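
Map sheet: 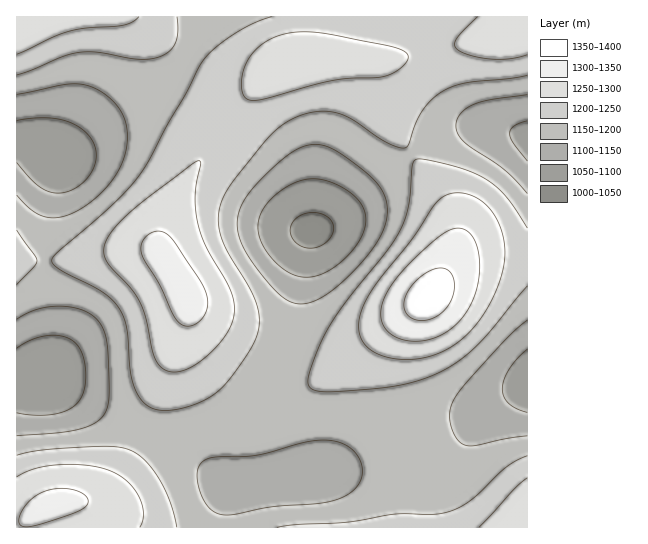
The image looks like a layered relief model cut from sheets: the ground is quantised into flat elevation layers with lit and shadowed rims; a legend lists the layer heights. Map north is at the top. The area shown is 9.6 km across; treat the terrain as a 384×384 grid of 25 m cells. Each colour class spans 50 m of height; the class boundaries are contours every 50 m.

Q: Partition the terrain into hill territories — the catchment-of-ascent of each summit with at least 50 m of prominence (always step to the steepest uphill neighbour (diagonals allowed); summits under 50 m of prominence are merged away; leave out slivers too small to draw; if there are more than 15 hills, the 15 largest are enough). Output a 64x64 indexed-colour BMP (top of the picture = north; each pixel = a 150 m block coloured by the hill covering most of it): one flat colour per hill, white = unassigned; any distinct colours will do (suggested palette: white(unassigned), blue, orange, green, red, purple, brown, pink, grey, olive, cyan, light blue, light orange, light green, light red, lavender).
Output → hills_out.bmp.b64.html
<image width="64" height="64" href="data:image/bmp;base64,Qk12CAAAAAAAAHYAAAAoAAAAQAAAAEAAAAABAAQAAAAAAAAIAAATCwAAEwsAABAAAAAAAAAA////ALR3HwAOf/8ALKAsACgn1gC9Z5QAS1aMAMJ34wB/f38AIr28AM++FwDox64AeLv/AIrfmACWmP8A1bDFAERERERERERERERERERVVVVVVVVVVVVVVVVVVVVVVVVVRERERERERERERERERFVVVVVVVVVVVVVVVVVVVVVVVVVEREREREREREREREREVVVVVVVVVVVVVVVVVVVVVVVVVURERERERERERERERERVVVVVVVVVVVVVVVVVVVVVVVVVREREREREREREREREREVVVVVVVVVVVVVVVVVVVVVVVVVEREREREREREREREREIhEVVVVVVVVVVVVVVVVVVVVVVUREREREREREREREREIiEREREVVVVVVVVVVVVVVVVVVVREREREREREREREREIiERERERERERERVVVVVVVVVVVVVEREREREREREREREIiIRERERERERERERERERVVVVVVVURERERERERERERCIiIhERERERERERERERERERVVVVVVREREREREREREQiIiIiERERERERERERERERERFVVVVVVEREREREREREIiIiIiIRERERERERERERERERERVVVVVURERERERERCIiIiIiIiEREREREREREREREREREVVVVVREREREREQiIiIiIiIiIRERERERERERERERERERFVVVVEREREREIiIiIiIiIiIhERERERERERERERERERERVVVURERERCIiIiIiIiIiIiIREREREREREREREREREREVVVRERERCIiIiIiIiIiIiIhEREREREREREREREREREREVVEREQiIiIiIiIiIiIiIiIREREREREREREREREREREREREUIiIiIiIiIiIiIiIiIhEREREREREREREREREREREREREiIiIiIiIiIiIiIiIiIRERERERERERERERERERERERESIiIiIiIiIiIiIiIiIiERERERERERERERERERERERERIiIiIiIiIiIiIiIiIiIREREREREREREREREREREREREiIiIiIiIiIiIiIiIiIiERERERERERERERERERERERESIiIiIiIiIiIiIiIiIiIRERERERERERERERERERERERIiIiIiIiIiIiIiIiIiIiEREREREREREREREREREREREiIiIiIiIiIiIiIiIiIiIRERERERERERERERERERERESIiIiIiIiIiIiIiIiIiIhERERERERERERERERERERERIiIiIiIiIiIiIiIiIiIiIREREREREREREREREREREREiIiIiIiIiIiIiIiIiIiIhERERERERERERERERERERESIiIiIiIiIiIiIiIiIiIiERERERERERERERERERERERIiIiIiIiIiIiIiIiIiIiIREREREREREREREREREREREiIiIiIiIiIiIiIiIiIiIiERERERERERERERERERERESIiIiIiIiIiIiIiIiIiIiIRERERERERERERERERERERIiIiIiIiIiIiIiIiIiIiIhEREREREREREREREREREREiIiIiIiIiIiIiIiIiIiIiERERERERERERERERERERESIiIiIiIiIiIiIiIiIiIiIRERERERERERERERERERERIiIiIiIiIiIiIiIiIiIiIiEREREREREREREREREREREiIiIiIiIiIiIiIiIiIiIiIxERERERERERERERERERESIiIiIiIiIiIiIiIiIiIiIzMRERERERERERERERERERIiIiIiIiIiIiIiIiIiIiIjMzMREREREREREREREREREiIiIiIiIiIiIiIiIiIiIiMzMzERERERERERERERERESIiIiIiIiIiIiIiIiIiIiMzMzMxEREREREREREREREREiIiIiIiIiIiIiIiIiIiIzMzMzMRERERERERERERERESIiIiIiIiIiIiIiIiIiIjMzMzMzERERERERERERERERIiIiIiIiIiIiIiIiIiIjMzMzMzMxEREREREREREREREiIiIiIiIiIiIiIiIiIjMzMzMzMzMxEREREREREREREWIiIiIiIiIiIiIiIiIiMzMzMzMzMzMRERERERERERFmZiIiIiIiIiIiIiIiIiMzMzMzMzMzMzEREREREREWZmZmYiIiIiIiIiIiIiIjMzMzMzMzMzMzMzERERERERZmZmZmIiIiIiIiIiIiIjMzMzMzMzMzMzMzMzMRERETNmZmZmZmIiIiIiIiIiIjMzMzMzMzMzMzMzMzMzMzMzM2ZmZmZmZiIiIiIiIiIzMzMzMzMzMzMzMzMzMzMzMzMzZmZmZmZmYiIiIiIiIzMzMzMzMzMzMzMzMzMzMzMzMzNmZmZmZmZmYiIiIiMzMzMzMzMzMzMzMzMzMzMzMzMzM2ZmZmZmZmZmYiIiMzMzMzMzMzMzMzMzMzMzMzMzMzMzZmZmZmZmZmZmMzMzMzMzMzMzMzMzMzMzMzMzMzMzMzNmZmZmZmZmZmZjMzMzMzMzMzMzMzMzMzMzMzMzMzMzM2ZmZmZmZmZmZmYzMzMzMzMzMzMzMzMzMzMzMzMzMzMzZmZmZmZmZmZmZmMzMzMzMzMzMzMzMzMzMzMzMzMzMzNmZmZmZmZmZmZmZjMzMzMzMzMzMzMzMzMzMzMzMzMzM2ZmZmZmZmZmZmZmMzMzMzMzMzMzMzMzMzMzMzMzMzMzZmZmZmZmZmZmZmZjMzMzMzMzMzMzMzMzMzMzMzMzMzNmZmZmZmZmZmZmZmMzMzMzMzMzMzMzMzMzMzMzMzMzM2ZmZmZmZmZmZmZmZjMzMzMzMzMzMzMzMzMzMzMzMzMz"/>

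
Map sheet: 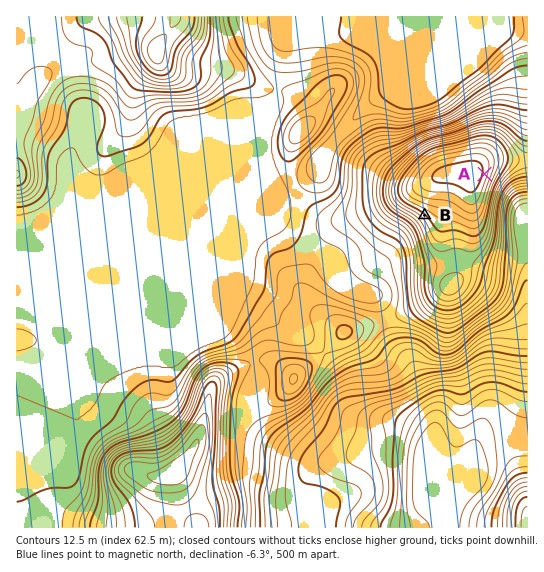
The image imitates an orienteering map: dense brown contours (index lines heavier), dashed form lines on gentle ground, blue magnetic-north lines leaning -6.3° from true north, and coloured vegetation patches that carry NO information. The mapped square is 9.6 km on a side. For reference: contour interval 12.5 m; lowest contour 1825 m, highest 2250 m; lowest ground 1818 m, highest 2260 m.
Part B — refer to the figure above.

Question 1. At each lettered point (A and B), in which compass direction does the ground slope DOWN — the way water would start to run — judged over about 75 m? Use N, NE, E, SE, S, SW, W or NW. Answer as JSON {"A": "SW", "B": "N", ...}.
{"A": "E", "B": "SW"}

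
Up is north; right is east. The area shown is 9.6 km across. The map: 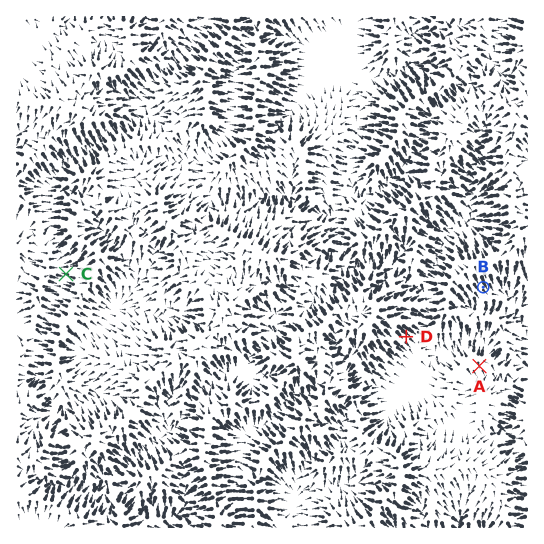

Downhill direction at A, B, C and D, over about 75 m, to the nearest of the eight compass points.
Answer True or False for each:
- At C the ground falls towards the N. False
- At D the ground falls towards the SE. True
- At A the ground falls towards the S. True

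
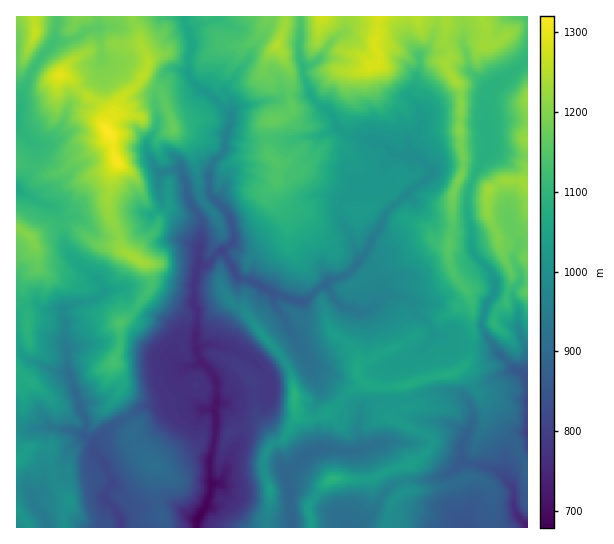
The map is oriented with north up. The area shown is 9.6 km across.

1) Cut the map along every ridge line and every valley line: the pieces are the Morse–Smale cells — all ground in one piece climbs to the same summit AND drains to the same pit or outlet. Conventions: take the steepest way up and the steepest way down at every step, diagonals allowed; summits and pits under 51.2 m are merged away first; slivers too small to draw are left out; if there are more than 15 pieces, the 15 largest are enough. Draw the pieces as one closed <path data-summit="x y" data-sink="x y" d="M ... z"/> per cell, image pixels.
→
<path data-summit="109 133" data-sink="198 518" d="M183 16l-126 1-2 22 3 2 13-1 18-11 10 0 2 17-1 28-5 6-18 13-10 17-7 19-11 14-10 4-4-2-19-18 0 35 19 6 8 5 15 0 19-14 12-6 21-18 7 28-5 10-4 34 15 43-12-5-12 0-26-20-10 1 1 16 8 16 28 24 4 11-11 7-23 5-5 3-2 4-1-3-16 2-9-7-14 3-7 8 0 55 31 25 27 25 32-12 11-13 2 7 16 25-3 6 3 12 22 25 0 28 8 30 100 0 6-25 0-12-7-18 0-15 4-9 7-7-2-7-10-20 0-5 6-16 0-13-4-7 2-3 31-19 3-4 15 31 6 6 13 6 10 6 5-6 12-8 15 4 21 0 36-11 17-1 16-12 4-9 0-7-4-2-16 0-9-8-7-1-6-11-14-12-3-8-9-8-17-2-9 8 2-21-6-15-8-6-6-1-12 15-17 5-28 23-27-8-18-12-18-4-3-4-3-8-10-16 10-9 2-4-4-20-22-27 0-20 3-8 13-14 0-11 6-15 0-9-21-19-8-4-14-17 4-29z"/><path data-summit="375 47" data-sink="198 518" d="M527 16l-226 0-2 34 5 17 0 10 7 18 22 22 4 10-16 9-14 0-13 4-51 0-10-5-6 0-2 14-13 14-3 8 0 20 22 27 4 20-2 4-10 9 10 16 3 8 3 4 18 4 18 12 27 8 28-23 17-5 12-15 6 1 8 6 6 15-1 19 8-6 17 2 9 8 3 8 14 12 6 11 7 1 9 8 19 2 3-9-1-37-4-10-15-17-5-21 5 3 5-1 5 2 6 0 4-4-6-51 5-23 16-29-4-47 7-16 37-28z"/><path data-summit="109 133" data-sink="527 527" d="M463 368l-12 7-10 0-18 4-22 8 2 15 2 5-8 4-5 4 2 6 35 15 9-12 13 0 14 9 0 6-4 10 2 13-8 7-24 11-22 0-5 2 3 8-15 12-3 7 0 19 139-1 0-62-8-10-4-13-31-32-5-15z"/><path data-summit="109 133" data-sink="121 527" d="M17 371l-1 88 17-12 18 0 0 16 4 20 14 18-5 13 1 13 98 1 1-9-3-2-4-19 0-28-22-25-3-6 3-12-16-25-2-7-11 13-32 12-27-25z"/><path data-summit="277 46" data-sink="198 518" d="M299 16l-80 0-2 4-14 3-14 8 3 14-4 29 14 17 8 4 21 19-4 21 6 0 10 5 51 0 13-4 14 0 16-9-4-10-20-18-5-10-9-39z"/><path data-summit="527 185" data-sink="198 518" d="M527 60l-17 15-15 8-10 15-1 15 4 37-16 29-5 23 1 16 4 13 0 19 2 2 23-9 2-2-1-5 1 1 24-8 5-7z"/><path data-summit="109 133" data-sink="17 190" d="M110 135l-21 18-12 6-19 14-15 0-8-5-18-5-1 27 38 18 7 10 1 7 13 2 24 18 12 0 10 4-2-15-7-12-4-15 4-34 5-10z"/><path data-summit="59 75" data-sink="198 518" d="M98 28l-9 1-18 11-16 0-23 30-16 41 0 15 17 18 6 3 10-4 6-6 10-19 4-13 8-12 22-16 2-31z"/><path data-summit="30 237" data-sink="198 518" d="M62 225l-13 3-16 9-12-8-5 0 1 86 6-8 7-3 7 0 9 7 16-2 1 3 2-4 5-3 23-5 11-7-4-11-28-24-8-16z"/><path data-summit="331 479" data-sink="291 527" d="M429 436l-8 7-38-2-26 10-35-3-12 4-13 13-12 8 4 14 3 40 20 0-4-20 18-24 7-4 41 0 16-10 20-4 18-14 4-8z"/><path data-summit="109 133" data-sink="198 518" d="M394 153l-6 6-4 16-5 8-5 5-7 1-13-1-14 19 1 14 10 14 10 24 4-5 7-16 8-9 3-10 6-10 43-35-1-5-10-9-10-4-10 0z"/><path data-summit="294 395" data-sink="198 518" d="M301 348l-3 4-33 21 4 8 0 13-6 16 0 5 12 28 7-2 3-3 12-23 6 4 19-3 8-4 14-14-9-7-13-6-6-6z"/><path data-summit="109 133" data-sink="198 518" d="M50 447l-17 0-17 14 1 67 48-1-1-13 5-13-14-18z"/><path data-summit="331 479" data-sink="350 527" d="M402 467l-12 2-16 10-44 1-9 7-13 20 3 8 0 11 2 2 45 0 18-21 8-14 6-6 14-6z"/><path data-summit="109 133" data-sink="527 433" d="M506 360l-9 5-12 3-11 0-5-3-8 2 7 7 4 11 8 10 5 15 31 32 4 13 7 9 1-86-6-6-8-3z"/>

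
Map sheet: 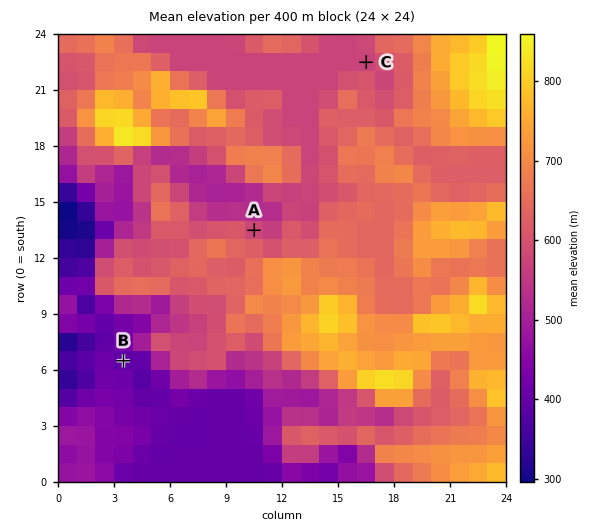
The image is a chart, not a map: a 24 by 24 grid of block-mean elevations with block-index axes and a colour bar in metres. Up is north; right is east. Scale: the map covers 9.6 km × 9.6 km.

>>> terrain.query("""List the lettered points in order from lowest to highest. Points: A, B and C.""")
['B', 'C', 'A']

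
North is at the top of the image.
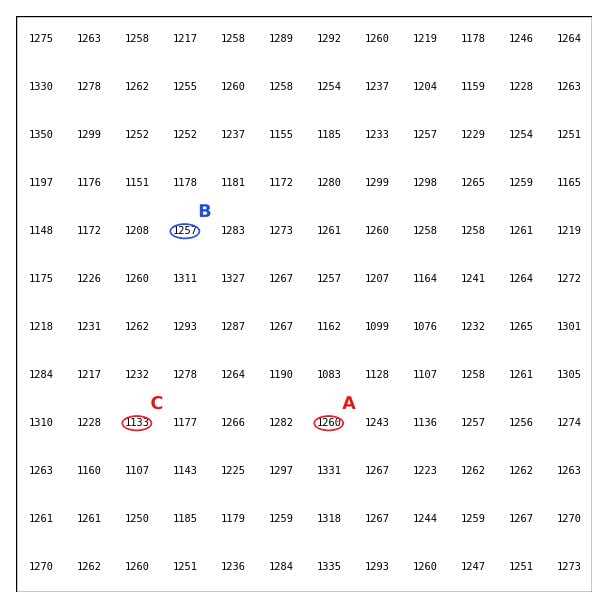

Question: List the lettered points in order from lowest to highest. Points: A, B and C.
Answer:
C B A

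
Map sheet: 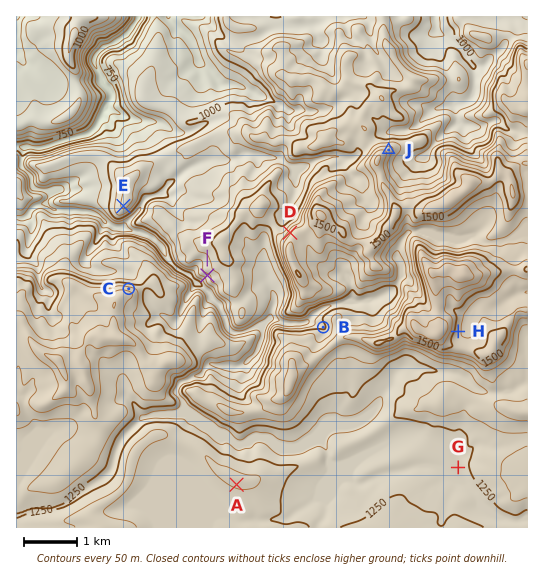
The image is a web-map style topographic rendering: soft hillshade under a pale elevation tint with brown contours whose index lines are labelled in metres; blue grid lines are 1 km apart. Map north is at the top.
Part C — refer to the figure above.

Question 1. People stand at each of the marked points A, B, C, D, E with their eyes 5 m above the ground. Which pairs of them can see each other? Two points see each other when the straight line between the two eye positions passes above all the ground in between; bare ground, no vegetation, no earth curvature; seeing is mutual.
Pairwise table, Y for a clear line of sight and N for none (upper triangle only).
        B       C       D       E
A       N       N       N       N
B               Y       N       N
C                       Y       Y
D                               Y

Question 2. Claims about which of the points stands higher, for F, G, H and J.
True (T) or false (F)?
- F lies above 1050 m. T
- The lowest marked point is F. T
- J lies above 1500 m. F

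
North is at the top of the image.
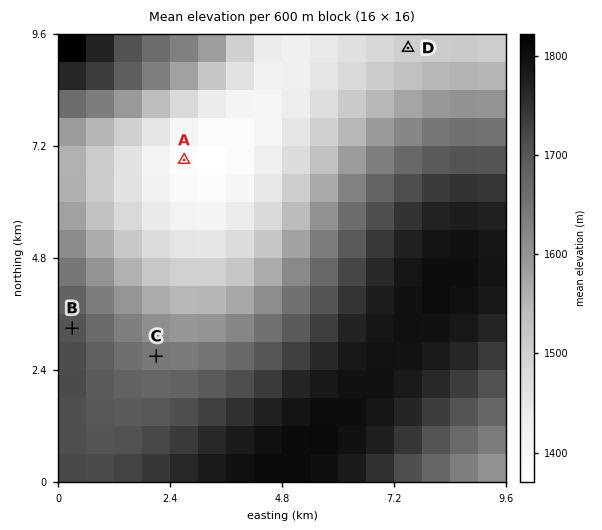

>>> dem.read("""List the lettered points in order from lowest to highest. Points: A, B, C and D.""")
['A', 'D', 'C', 'B']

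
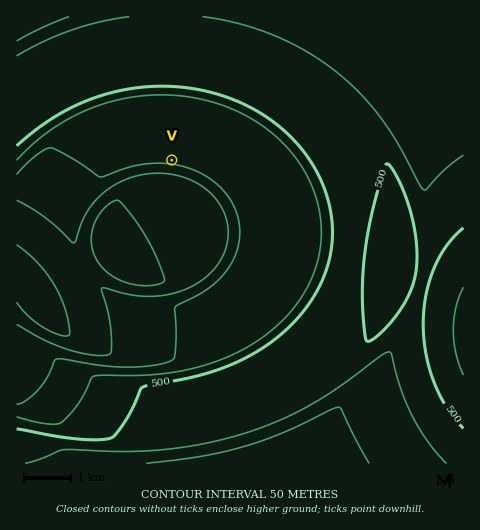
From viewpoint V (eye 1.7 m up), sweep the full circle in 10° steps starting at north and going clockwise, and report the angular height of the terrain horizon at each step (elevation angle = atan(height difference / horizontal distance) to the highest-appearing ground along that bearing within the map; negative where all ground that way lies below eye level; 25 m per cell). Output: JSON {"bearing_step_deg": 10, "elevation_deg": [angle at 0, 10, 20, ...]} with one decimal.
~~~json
{"bearing_step_deg": 10, "elevation_deg": [-0.1, -0.1, -0.0, -0.0, 0.0, 0.0, 0.1, 0.1, 0.1, 0.1, 0.1, 0.4, 1.9, 4.1, 6.4, 8.2, 9.6, 10.6, 11.2, 11.3, 11.0, 10.3, 9.2, 7.7, 5.6, 3.2, 1.1, 0.3, 0.1, -0.1, -0.1, -0.2, -0.2, -0.2, -0.2, -0.1]}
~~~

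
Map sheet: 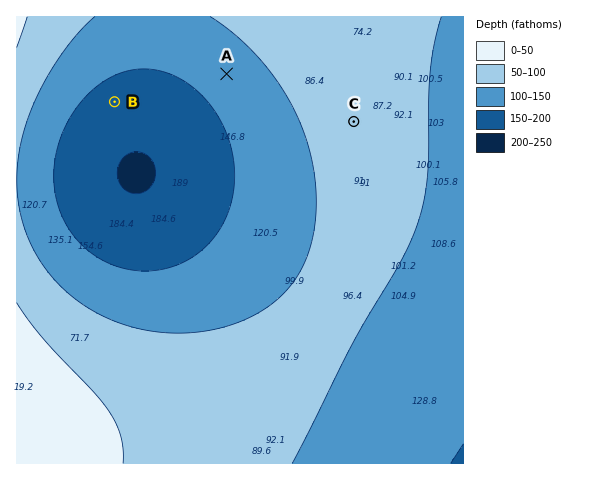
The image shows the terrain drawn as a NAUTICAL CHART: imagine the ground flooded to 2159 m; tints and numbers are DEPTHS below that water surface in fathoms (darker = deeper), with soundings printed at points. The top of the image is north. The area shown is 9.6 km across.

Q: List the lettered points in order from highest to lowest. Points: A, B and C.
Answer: C A B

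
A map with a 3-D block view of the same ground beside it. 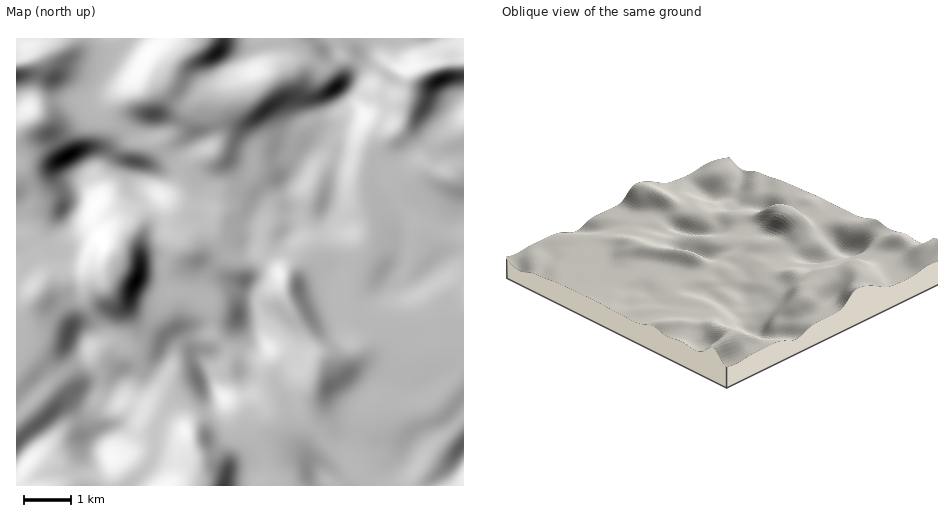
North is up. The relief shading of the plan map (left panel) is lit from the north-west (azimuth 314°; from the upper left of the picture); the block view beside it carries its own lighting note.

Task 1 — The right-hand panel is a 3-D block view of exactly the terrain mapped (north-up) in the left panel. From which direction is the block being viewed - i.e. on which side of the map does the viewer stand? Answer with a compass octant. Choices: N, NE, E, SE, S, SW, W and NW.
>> NE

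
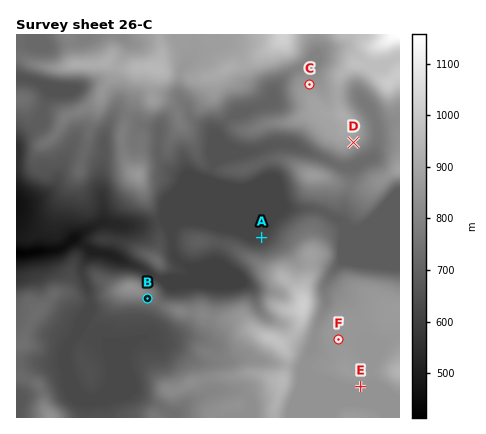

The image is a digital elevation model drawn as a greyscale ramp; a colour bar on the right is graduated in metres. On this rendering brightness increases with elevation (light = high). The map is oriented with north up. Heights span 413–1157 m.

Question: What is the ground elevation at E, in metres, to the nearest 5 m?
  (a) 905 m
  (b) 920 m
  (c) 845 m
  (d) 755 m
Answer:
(c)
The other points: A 620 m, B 775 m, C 855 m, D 855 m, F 860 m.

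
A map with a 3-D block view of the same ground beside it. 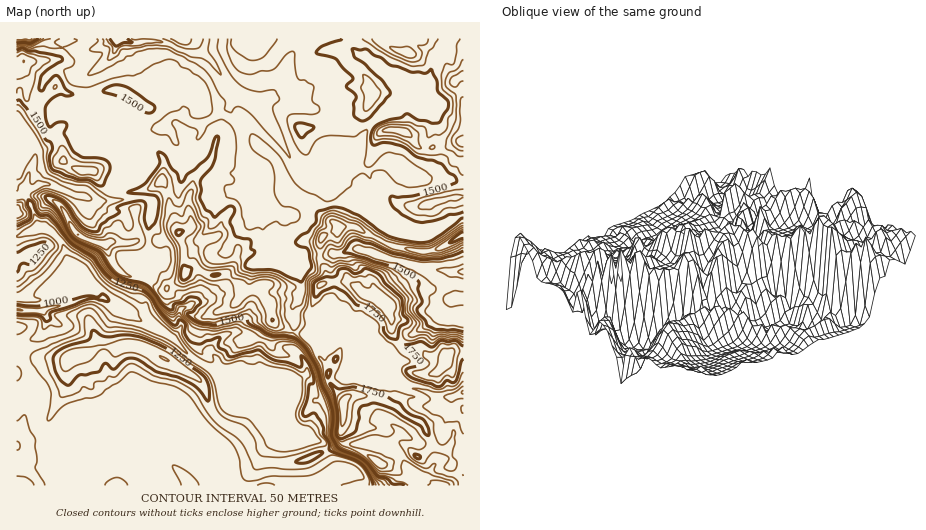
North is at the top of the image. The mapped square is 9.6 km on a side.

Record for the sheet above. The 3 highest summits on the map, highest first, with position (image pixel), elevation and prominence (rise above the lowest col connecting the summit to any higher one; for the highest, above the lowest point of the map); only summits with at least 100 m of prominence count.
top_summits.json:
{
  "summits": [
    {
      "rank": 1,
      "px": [446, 358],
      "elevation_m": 1896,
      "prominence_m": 1001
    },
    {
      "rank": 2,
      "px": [342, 405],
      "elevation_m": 1889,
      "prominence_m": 234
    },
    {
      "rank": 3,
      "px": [386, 305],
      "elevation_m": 1884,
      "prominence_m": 142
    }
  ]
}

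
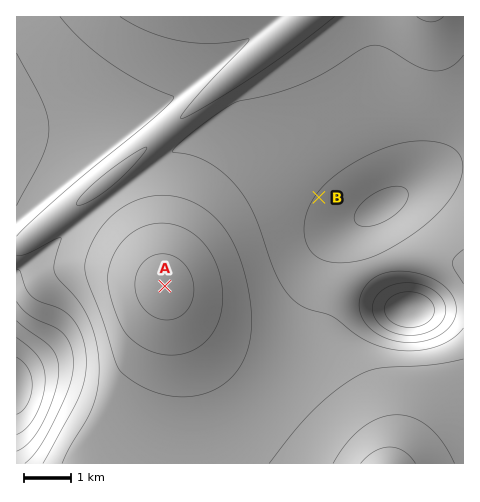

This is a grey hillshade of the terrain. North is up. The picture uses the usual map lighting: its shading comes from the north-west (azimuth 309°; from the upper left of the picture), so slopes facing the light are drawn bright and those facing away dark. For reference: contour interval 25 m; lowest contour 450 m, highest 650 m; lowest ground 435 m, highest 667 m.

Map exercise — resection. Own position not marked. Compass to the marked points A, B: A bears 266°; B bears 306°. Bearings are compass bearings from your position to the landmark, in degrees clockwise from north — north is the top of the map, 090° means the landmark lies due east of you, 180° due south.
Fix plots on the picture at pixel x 417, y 268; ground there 555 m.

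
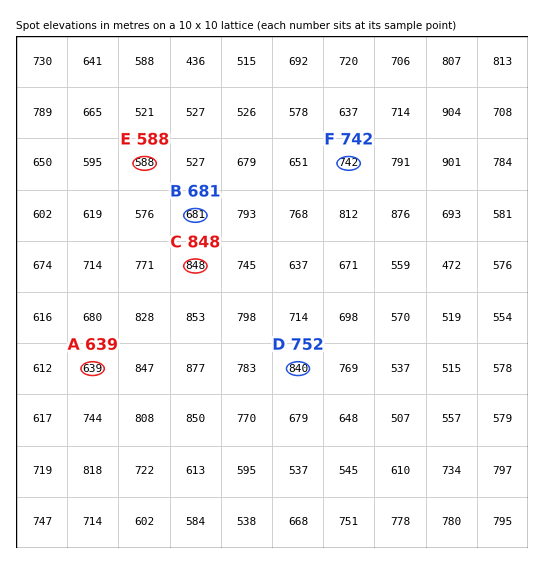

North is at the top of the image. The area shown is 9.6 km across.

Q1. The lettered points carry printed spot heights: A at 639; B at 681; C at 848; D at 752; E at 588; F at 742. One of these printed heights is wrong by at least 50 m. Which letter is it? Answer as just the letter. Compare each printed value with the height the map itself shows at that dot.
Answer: D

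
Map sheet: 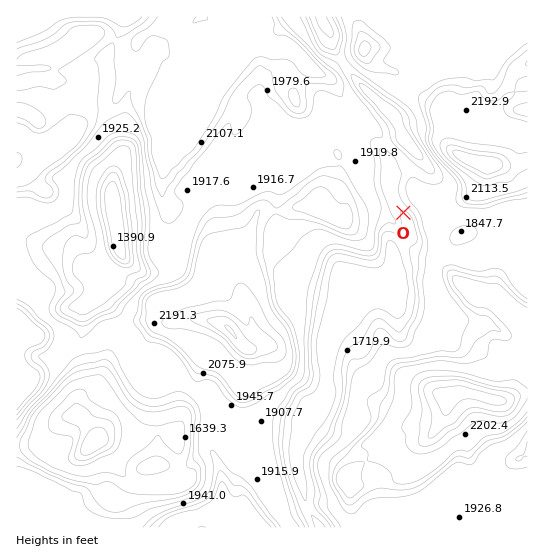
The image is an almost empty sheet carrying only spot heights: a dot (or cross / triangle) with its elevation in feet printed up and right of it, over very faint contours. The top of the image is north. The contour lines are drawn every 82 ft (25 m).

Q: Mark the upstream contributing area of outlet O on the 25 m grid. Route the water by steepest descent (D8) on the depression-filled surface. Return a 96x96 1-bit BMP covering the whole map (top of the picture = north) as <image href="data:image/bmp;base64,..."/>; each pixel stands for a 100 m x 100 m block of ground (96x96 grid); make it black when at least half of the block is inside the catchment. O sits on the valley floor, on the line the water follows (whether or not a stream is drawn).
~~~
<image width="96" height="96" href="data:image/bmp;base64,Qk2+BAAAAAAAAD4AAAAoAAAAYAAAAGAAAAABAAEAAAAAAIAEAAATCwAAEwsAAAIAAAAAAAAA////AAAAAAAAAAAAAAAAAAAAAAAAAAAAAAAAAAAAAAAAAAAAAAAAAAAAAAAAAAAAAAAAAAAAAAAAAAAAAAAAAAAAAAAAAAAAAAAAAAAAAAAAAAAAAAAAAAAAAAAAAAAAAAAAAAAAAAAAAAAAAAAAAAAAAAAAAAAAAAAAAAAAAAAAAAAAAAAAAAAAAAAAAAAAAAAAAAAAAAAAAAAAAAAAAAAAAAAAAAAAAAAAAAAAAAAAAAAAAAAAAAAAAAAAAAAAAAAAAAAAAAAAAAAAAAAAAAAAAAAAAAAAAAAAAAAAAAAAAAAAAAAAAAAAAAAAAAAAAAAAAAAAAAAAAAAAAAAAAAAAAAAAAAAAAAAAAAAAAAAAAAAAAAAAAAAAAAAAAAAAAAAAAAAAAAAAAAAAAAAAAAAAAAAAAAAAAAAAAAAAAAAAAAAAAAAAAAAAAAAAAAAAAAAAAAAAAAAAAAAAAAAAAAAAAAAAAAAAAAAAAAAAAAAAAAAAAAAAAAAAAAAAAAAAAAAAAAAAAAAAAAAAAAAAAAAAAAAAAAAAAAAAAAAAAAAAAAAAAAAAAAAAAAAAAAAAAAAAAAAAAAAAAAAAAAAAAAAAAAAAAAAAAAAAAAAAAAAAAAAAAAAAAAAAAAAAAAAAAAAAAAAAAAAAAAAAAAAAAAAAAAAAAAAAAAAAAAAAAAAAAAAAAAAAAAAAAAAAAAAAAAAAAAAAAAAAAAAAAAAAAAAAAAAAAAAAAAAAAAAAAAAAAAAAAAAAAAAAAAAAAAAAAAAAAAAAAAAAAAAAAAAAAAAAAAAAAAAAAAAAAAAAAAAAAAAAAAAAAAAAAAAAAAAAAAAAAAAAAAAAAAAAAAAAAAAAAAAAAAAAAAAAAAAAAAAAAAAAAAAAAAAAAAAAAAAAAAAAAAAAAAAAAAAAAAAAAAAAAAAAAAAAAAAAAAAAAAAAAAAAAAAAD/wAAAAAAAAAAAAAP/+AAAAAAAAAAAAAH/+HAAAAAAAAAAAAD//P8AAAAAAAAAAAD///+AAAAAAAAAAAD////AAAAAAAAAAAD////gAAAAAAAAAAD////wAAAAAAAAAAB////wAAAAAAAAAAB////wAAAAAAAAAAB////gAAAAAAAAAAD///8AAAAAAAAAAAD///4AAAAAAAAAAAD///wAAAAAAAAAAAH///wAAAAAAAAAAAP///wAAAAAAAAAAAP///wAAAAAAAAAAAP///wAAAAAAAAAAAP///gAAAAAAAAAAAP///AAAAAAAAAAAAP//+AAAAAAAAAAAH///8AAAAAAAAAAAP///wAAAAAAAAAAAP///gAAAAAAAAAAAP///AAAAAAAAAAAAH//8AAAAAAAAAAAAH//8AAAAAAAAAAAADH/4AAAAAAAAAAAAAD/AAAAAAAAAAAAAAB8AAAAAAAAAAAAAAAYAAAAAAAAAAAAAAAAAAAAAAAAAAAAAAAAAAAAAAAAAAAAAAAAAAAAAAAAAAAAAAAAAAAAAAAAAAAAAAAAAAAAAAAAAAAAAAAAAAAAAAAAAAAAAAAAAAAAA="/>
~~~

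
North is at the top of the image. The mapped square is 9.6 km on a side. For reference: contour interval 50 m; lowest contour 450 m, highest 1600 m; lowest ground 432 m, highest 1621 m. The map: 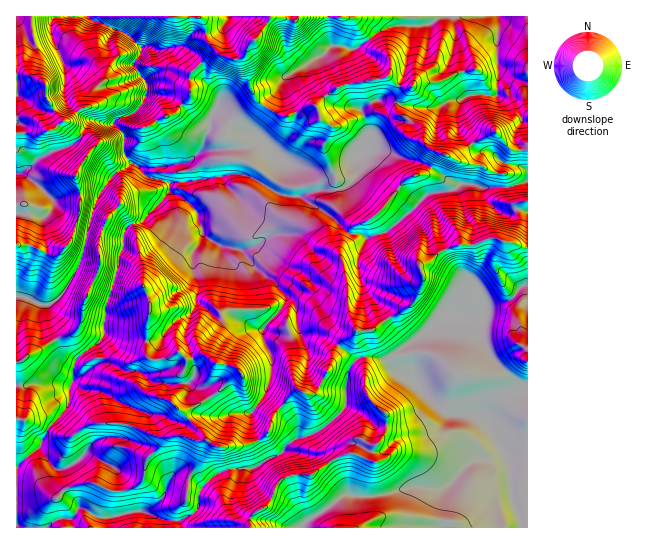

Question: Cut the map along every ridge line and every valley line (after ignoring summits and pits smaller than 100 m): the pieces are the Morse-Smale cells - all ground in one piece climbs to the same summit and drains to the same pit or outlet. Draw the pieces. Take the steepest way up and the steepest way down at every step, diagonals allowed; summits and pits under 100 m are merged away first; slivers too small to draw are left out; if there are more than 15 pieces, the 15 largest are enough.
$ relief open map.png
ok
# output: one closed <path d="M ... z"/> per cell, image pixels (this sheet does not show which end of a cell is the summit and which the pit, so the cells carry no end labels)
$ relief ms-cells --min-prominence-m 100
<path d="M465 316l-15 0-7 3-46 33-5 5 0 5 6 10-11-12-10-3-19 2-7 7-3 7-3 13 0 20-16 18-20 12-14 3-16 16-25 13-27 1-12 6-14 14-4 21-18 11-14-1-23-9-31 6-12 0-13-8-7-1 0-3-17-13-6-7 0-16-5-4-12-17-23 19 0 60 511 1 1-139-7 0-28-30-18-34z"/><path d="M170 192l-28 29-11 3-6 6-9 47-11 29-1 29-7 9-21 15-3 8 0 14-4 8-1 17-20 23-8 17 0 4 16 19-1 12 5 9 13 9 6 9 7 1 13 8 12 0 40-9 12-10 5-16 9-9 16 6 10 8 12-12 12-6 27-1 5-3 7-5 13-5 12-14 6-3-1-11-11-14-19-18-15 18-26 2-12-10-10-16-14-6 6-8 0-9-10-28 0-9 11-24 3-24-6-12-1-12 11-20 0-7-8-21-13-12z"/><path d="M243 175l-16 0-6 2-48 6-4 2 0 6 13 6 13 12 8 25 3 3 16 10 20 4 14 18 15 10 24 24 2 23 5 9 21 1 34 24 4-3 16 0 10 3 6 7 0-12 44-32 13-7 29 0 10-11 21-5 11-13 7-2 0-72-7-4-7 0-8 4-7-1-11-10-5-13-6-4-16-1-10 7-21 2-41 38-24 6-3-2-15-3-14-15-28-18-6-3-18-1-22-14z"/><path d="M89 16l-73 1 1 156 14-6 7-8 12-7 24-8 7-7 9-16 5-1 18 4 8-7 13-4 11-15 2-15-14-18 8-14 0-4-18-15-29-11z"/><path d="M131 163l-16 10-16 22-7 18-12 50-17 31-14 11-11-1-12-7-10 0 1 88 45-1 8 3 3-6 0-14 3-8 27-21 2-32 11-29 9-47 6-6 11-3 27-30 0-8-20-6-10-10z"/><path d="M95 120l-7 3-7 14-7 7-24 8-12 7-7 8-15 7 0 121 10 2 16 8 9-1 12-10 5-8 12-23 12-50 7-18 12-18 20-14-7-10-1-20-9-9-8 0z"/><path d="M385 100l-12 1-12 8 8 25-12 23 0 13-2 8-14 11-19 0-22 8 27 16 20 19 15 3 3 2 18-4 14-9 30-29 24-4 10-7 30 4 20-1 17-6 0-10-3-3-19-4-5-3-7-8-7-2-6 1-10-8-17 15-25-11-14-11-3-14-15-10 0-10z"/><path d="M203 235l-11 22 1 12 6 12 0 8-3 6 0 10-11 24 0 9 10 28 0 9-6 8 14 6 10 16 12 10 26-2 14-19 7-23 0-13-8-16-1-12 18-21 4-8 0-6-14-16-19-14-10-14-20-4z"/><path d="M206 33l-13 0-14 14-14 2-24-2 0 4-8 14 14 18-2 15-11 15-13 4-8 6 11 12 0 18 9 11 13 5 41-6 14-13 8-20 0-9 5-9 7 3 13 13 23 7-4-4 0-4 14-20-11-8-7-13-1-12-5-13 1-4-13 2-10-4-14-14z"/><path d="M455 16l-14 0-10 8-5 1-36 2-12 5-24 17-9-2-14 0-9 9-36 20-19 31 15 9 7 0 25-11 1 2 12-12 15-10 41-6 4-3 10 9 15 2-15 15 6 3 32 3 16-8 10 0 7-6-7-25-1-15-5-11z"/><path d="M387 76l-4 3-41 6-15 10-12 12-1-2-25 11-7 0-16-8-10 14-3 9 29 29 25 9 14 11 22-7 12-12 14-27-8-25 16-9 20 3 15-16-15-2z"/><path d="M287 296l-2 1-4 12-18 21 1 12 8 16-1 21-6 15 20 19 12 17 1 9 24-10 22-20 3-31 2-9 7-10-33-23-21-1-5-9-2-23z"/><path d="M439 16l-141 0-3 5-16-5-8 0-14 22-9 9-5 12 6 20 0 7 7 13 11 8 19-31 36-20 9-9 14 0 9 2 32-21 9-3 31 0 5-1z"/><path d="M215 112l-6 9 0 9-6 17-12 13-24 7-21 2-4-1 2 6 26 10 51-7 6-2 16 0 43 21 16 0 20-7 19 0 5-2 10-12 1-19-10 15-10 5-16 4-14-11-25-9-19-20-14-8-15-4z"/><path d="M527 16l-70 0-2 2 0 25 5 11 8 41 27 1 2-2 2-19 9 10 1 9 7 8 7 19 5 0z"/>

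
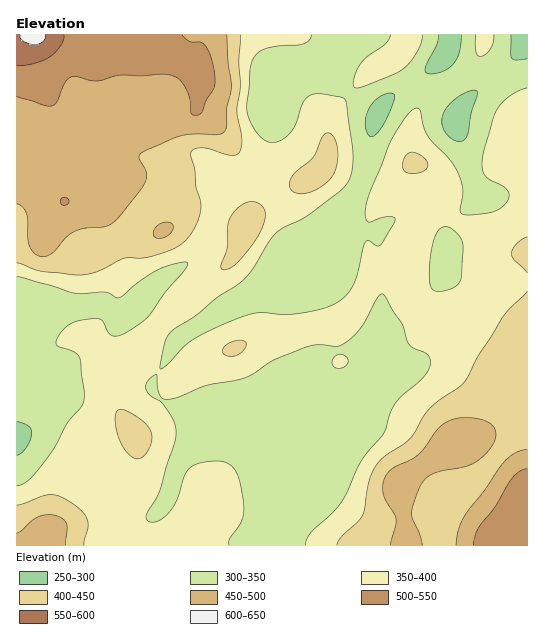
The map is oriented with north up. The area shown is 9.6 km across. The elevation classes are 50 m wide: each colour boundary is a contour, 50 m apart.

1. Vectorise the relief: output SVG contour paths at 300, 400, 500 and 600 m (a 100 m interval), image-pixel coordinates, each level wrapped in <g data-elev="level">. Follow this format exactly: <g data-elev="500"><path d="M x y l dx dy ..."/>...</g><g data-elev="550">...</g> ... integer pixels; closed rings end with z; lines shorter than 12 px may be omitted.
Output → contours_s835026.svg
<g data-elev="300"><path d="M17 421l12 5 2 3 1 4-2 7-4 8-5 5-4 2"/><path d="M458 142l-8-5-6-6-2-8 1-8 4-8 8-8 11-7 9-2 2 2 0 3-6 18-3 22-5 6z"/><path d="M370 136l-3-3-2-8 1-8 3-8 4-6 6-6 8-4 6 0 2 3-1 4-8 20-9 14-4 3z"/><path d="M527 59l-12 1-4-2 0-23"/><path d="M462 35l-3 17-6 13-12 7-14 1-2-2 1-4 11-23 2-9"/></g><g data-elev="400"><path d="M84 545l4-18-1-7-6-9-12-10-11-5-8-1-33 10"/><path d="M136 459l7-3 6-7 3-9-1-8-4-7-9-8-12-6-7-2-3 3-1 7 4 18 8 15z"/><path d="M227 356l7 0 6-3 5-5 1-5-3-2-5-1-11 4-5 7 1 3z"/><path d="M527 291l-24 25-25 40-14 27-31 23-8 9-15 24-24 16-9 9-8 16-7 36-21 21-4 8"/><path d="M222 269l7 0 8-6 14-17 8-12 5-11 1-8-1-7-6-5-7-2-6 2-8 6-7 8-2 10-1 21-6 17z"/><path d="M17 263l25 8 32 4 11 0 15-4 25-13 20 0 20-6 12-5 9-7 10-15 5-17-1-8-4-13-1-16-4-15 0-4 4-3 8-1 30 7 5-1 3-5 1-13-5-25 3-24-1-26 1-26"/><path d="M527 237l-11 7-5 9 3 7 13 13"/><path d="M297 193l9 0 11-4 11-8 6-8 3-10 1-12-3-11-5-7-4 0-3 2-10 22-16 14-6 6-1 6 0 5 3 3z"/><path d="M409 173l13-1 6-5 0-4-3-4-10-6-7 0-5 7 0 9z"/></g><g data-elev="500"><path d="M527 469l-9 3-8 9-15 26-17 21-3 8-2 9"/><path d="M63 205l6-2 0-3-3-3-3 0-2 3 0 3z"/><path d="M17 96l28 10 6 0 6-4 8-19 6-6 6 0 20 4 22-6 23 1 24-2 9 3 7 5 7 15 2 16 3 2 4 0 4-3 4-12 8-13 1-8-2-12-3-13-5-9-4-3-11 0-8-7"/></g><g data-elev="600"><path d="M21 35l-1 2 4 4 10 4 9-4 2-6"/></g>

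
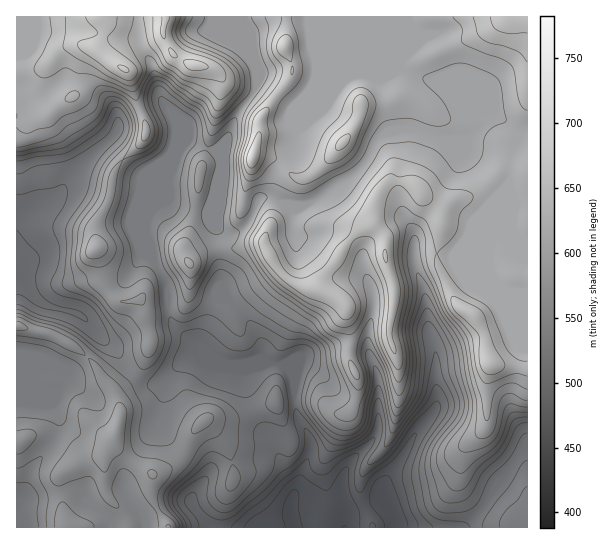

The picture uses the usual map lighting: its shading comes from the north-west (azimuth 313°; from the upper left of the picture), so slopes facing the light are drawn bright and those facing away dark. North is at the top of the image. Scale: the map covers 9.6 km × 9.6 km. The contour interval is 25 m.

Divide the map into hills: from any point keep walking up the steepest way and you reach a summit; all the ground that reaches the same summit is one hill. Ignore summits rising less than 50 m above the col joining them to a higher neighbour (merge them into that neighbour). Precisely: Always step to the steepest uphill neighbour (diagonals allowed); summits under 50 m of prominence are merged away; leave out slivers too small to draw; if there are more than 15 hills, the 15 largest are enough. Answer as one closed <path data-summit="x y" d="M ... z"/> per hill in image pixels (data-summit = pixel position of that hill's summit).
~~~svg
<path data-summit="385 255" d="M495 112l-10 0-10 5-2 16-6 7-26 0-32-11-22 3-12 11-11 22-11 11-18 9-18 15-15 7-7 0-21-8-11-2-6 4-8 20-10 10-5 2-8 0-10-7 0 24 4 16 1 23 4 8 18 17 14 20 4 9 0 16 4 4 18 1 12 12 4-17 8-6 19-4 16-6 21 2 6 8 10 29 0 43-4 13-26 25-4 7-4 21 5 25 7-5 29-11 11 17 2 11 68 0 20-19 14-26 12-13 12-19 7-5 0-315-17-6-12-8z"/><path data-summit="194 65" d="M242 16l-103 1 0 24 4 10 9 14 11 39-9 0-12 4-24 13-5-15-19-19-13-6-14-1-6 3-16 14-15 7-14 10 0 168 7 2 18 19 41 13 35 35 11 18 13 11 8 4 14-4 23-21 12-4 7 0 21 10 27 1-10 5 5 27 9 24 18 21 5 16-5-3-8 0-9 4-24 1-23 10-20 30 2 6 17 21 184 0-1-11-11-17-29 11-7 5-5-25 2-13 4-11 29-32 3-10-2-15-30-10-12-9-13-16-12-8-11-3-3 6 0 5-2 1-2-5-9-7-18-1-4-4 0-16-4-9-14-20-16-15-8 0-2 2-16 44-18-10-11-12-4-14-1-23-15-29-5-16 0-22 10-14 13-4 8 6 28 6 9-14 2-20 4-10 0-8-5-11 12-12 9-24 18-23 2-8 0-9-5-13 0-18z"/><path data-summit="114 434" d="M21 283l-5 0 0 99 26-13 20 2 2 4-9 18-22 10-17 0 1 125 192 0 0-2-16-19-2-6 20-30 23-10 24-1 9-4 8 0 5 3-5-16-18-21-9-24-5-27 10-6-27 0-21-10-7 0-12 4-23 21-14 4-8-4-13-11-11-18-35-35-41-13z"/><path data-summit="253 157" d="M403 16l-160 1 9 26 0 18 5 13 0 9-2 8-18 23-9 24-12 12 5 11-5 29 0 35 5 6 5 2 8 0 15-12 8-20 12-7 7-23 20-21 4-21 31-30 8-13 15-13 39 0-12 8 10 51 18-3 32 11 26 0 4-3 2-6-1-13-37-38-12-1-23-10 4-15z"/><path data-summit="123 69" d="M138 16l-121 0-1 97 29-16 16-14 6-3 14 1 13 6 19 19 5 15 24-13 12-4 9 0-11-39-9-14-4-10z"/><path data-summit="527 17" d="M527 16l-122 0-1 38-4 15 23 10 12 1 37 38 2 11 1-11 2-2 8-4 10 0 4 5 12 8 11 6 5 0z"/><path data-summit="343 142" d="M393 72l-39 1-7 4-8 9-8 13-31 30-4 21-20 21-4 18-7 8 25 8 12 2 15-7 18-15 18-9 11-11 11-22 10-10 6-2-10-50z"/><path data-summit="190 263" d="M215 195l-9 18-28-6-8-6-11 3-8 7-6 14 0 10 7 22 15 29 1 23 4 14 11 12 18 10 16-44 10-3-7-15 0-17-4-16z"/>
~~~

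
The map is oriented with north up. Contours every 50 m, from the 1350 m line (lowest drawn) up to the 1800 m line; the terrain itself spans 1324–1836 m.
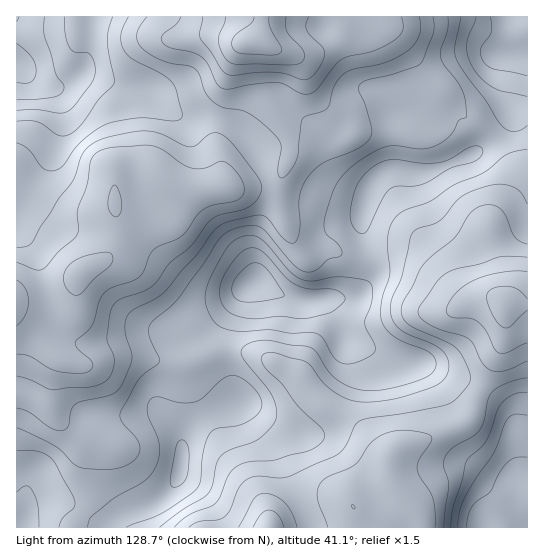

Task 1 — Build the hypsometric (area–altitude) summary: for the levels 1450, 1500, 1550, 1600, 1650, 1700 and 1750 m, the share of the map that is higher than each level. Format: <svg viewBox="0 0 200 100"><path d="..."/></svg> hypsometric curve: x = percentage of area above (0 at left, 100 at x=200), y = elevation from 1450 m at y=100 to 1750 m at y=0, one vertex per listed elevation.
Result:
<svg viewBox="0 0 200 100"><path d="M190 100l-31-17-28-16-32-17-33-17-32-16-23-17"/></svg>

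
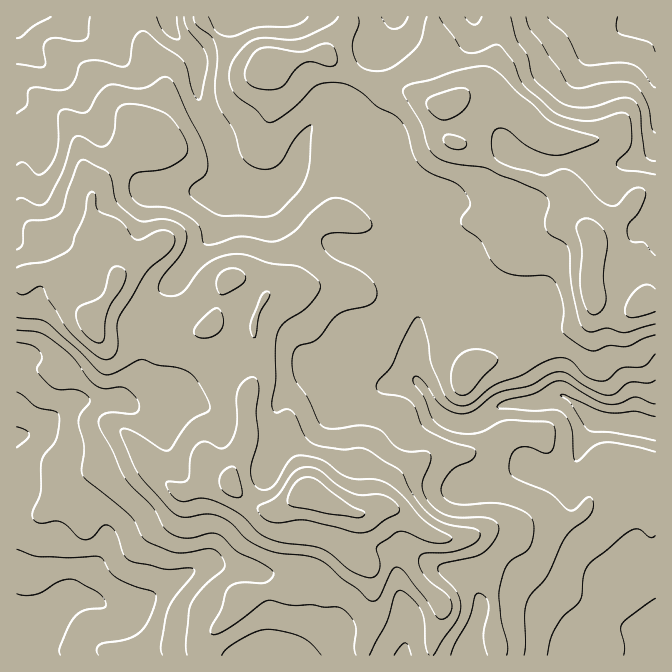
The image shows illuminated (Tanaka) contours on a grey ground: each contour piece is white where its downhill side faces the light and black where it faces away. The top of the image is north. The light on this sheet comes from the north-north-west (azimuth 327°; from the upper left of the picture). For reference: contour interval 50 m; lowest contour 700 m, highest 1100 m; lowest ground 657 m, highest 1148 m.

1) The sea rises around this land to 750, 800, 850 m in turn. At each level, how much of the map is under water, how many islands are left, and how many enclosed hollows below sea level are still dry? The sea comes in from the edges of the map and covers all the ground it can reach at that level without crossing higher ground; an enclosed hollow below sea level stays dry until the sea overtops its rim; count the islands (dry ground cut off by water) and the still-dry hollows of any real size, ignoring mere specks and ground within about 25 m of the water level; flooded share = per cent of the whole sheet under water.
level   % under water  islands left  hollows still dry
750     8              0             0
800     18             0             0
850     32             0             0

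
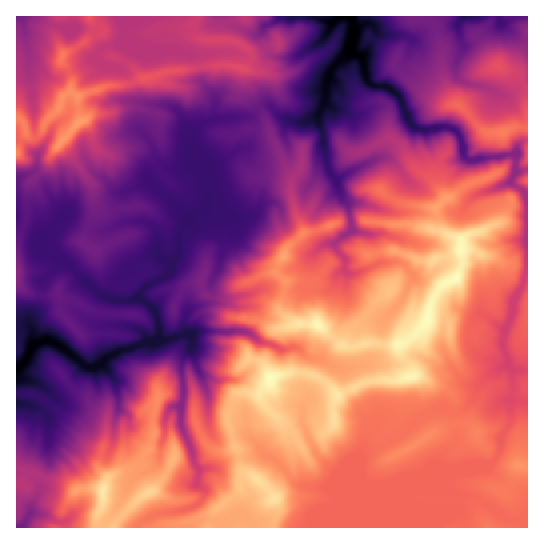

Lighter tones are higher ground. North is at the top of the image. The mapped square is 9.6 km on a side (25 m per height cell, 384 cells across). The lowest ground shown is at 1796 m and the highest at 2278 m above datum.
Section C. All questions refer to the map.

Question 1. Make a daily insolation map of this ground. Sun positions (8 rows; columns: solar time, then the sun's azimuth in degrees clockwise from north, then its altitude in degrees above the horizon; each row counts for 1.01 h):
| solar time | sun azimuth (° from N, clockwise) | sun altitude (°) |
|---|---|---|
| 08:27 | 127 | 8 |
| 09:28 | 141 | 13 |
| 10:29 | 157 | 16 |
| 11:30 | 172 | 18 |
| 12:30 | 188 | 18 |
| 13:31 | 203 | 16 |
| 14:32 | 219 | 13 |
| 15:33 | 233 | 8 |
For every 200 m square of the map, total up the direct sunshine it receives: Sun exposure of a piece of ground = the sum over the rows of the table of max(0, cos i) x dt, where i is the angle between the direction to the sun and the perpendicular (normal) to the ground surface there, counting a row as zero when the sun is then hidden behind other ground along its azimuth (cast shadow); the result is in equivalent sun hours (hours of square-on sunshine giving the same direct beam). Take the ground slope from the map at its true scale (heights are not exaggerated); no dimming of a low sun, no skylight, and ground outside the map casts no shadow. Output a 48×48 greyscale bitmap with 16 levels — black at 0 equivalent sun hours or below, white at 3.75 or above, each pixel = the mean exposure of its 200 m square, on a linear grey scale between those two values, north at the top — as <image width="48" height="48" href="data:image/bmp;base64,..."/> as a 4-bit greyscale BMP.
<image width="48" height="48" href="data:image/bmp;base64,Qk32BAAAAAAAAHYAAAAoAAAAMAAAADAAAAABAAQAAAAAAIAEAAATCwAAEwsAABAAAAAAAAAAAAAAABEREQAiIiIAMzMzAERERABVVVUAZmZmAHd3dwCIiIgAmZmZAKqqqgC7u7sAzMzMAN3d3QDu7u4A////ALUyZXl4uWVWdnh3iJqIiIiIiIiHd3dneJiJumemrbl0JImIm6uYiIiIiIiIiId4iJt2jKiYWu2plDaZiaiJmIiIiIiIiHiZiKl2Z5iIZGhkE2OJqEZnd4iIiId3iImIiGeGQSNYhTaph2V5hUaaqIiJmIiIh3ZnmWUiIzUDeHWrV2h1I1msmYiJqpmIiId4mkIiM0MkRoZ4SsuGVpqom5iHeaqZmZmWZUM0NVRUVnVUWmeHiaqXurqIdWmpiJmHZ0RFVTM0NHczd1l3qql4nMmIiGaJmIiIZyRVVEVDNmUzhXqJmqhpeZiIiIdmeHZoVjVnZFVSSokjdWiImnaHd3eIiIh3d2ZVZWiWZ3UzY2qkY0aKuIiIiLqYiYmZiXeGZodHmGMiJFelQlaJiqmIiH3s3dzLl3eJiSSKpCISVlREQUITaZqqpSSd7v/Ih4dnd2iZYwEodBEyFKnKZUeGNGZDNFZneYh1ZpV1IpljIAARAzRZgwESSJmIiXR5mWeImqUhK9u3IQACI0VUEQE5q9zLu6u4qHmXmYlnzaq8t0IyRYZAB+/rylVWVYuqqIiHiHne2WZlWLjKmHY0mq3tx1ZlVGermXh3aJqslomrzGmpqpzrdFU0QzR4dVWJeIeLZ7uoeIZCIkiIh1ECV2IRE0NYl1VoiaiYd+2phkRolqpoq3eGZDVDNEVnmmRZvKmIhqZVdVmomlRnl1i9uImIhlVWeHRHzKmZxoiFR6uYeKhDV1Mie6Vmd0MzNGeDSKqaqWZnabuph3d2VlQiNYplaYm2M3upZrzKmGZ4m6mqqXiXZVQREliGMluZvZMkiaqHVnd4moaKupiHZEUzQySrhDMhIRRmh3VmRXiIZWdleImHZWVVMiFa74Emer3rY2u82XmYdnmYZoqHd3dmRTQwFqfsp2QyAABJmImZh4mJq6d4h3d3djcyABMQFFZ4VDMieZmpqZl1VlaIh3eIh4kzMAJa2WMkuVNGdqubvKqIdWiYh3eZmZdkUyrKdCJFJ7ggFom7vLarqImHd3iJmHaXM1IRJFmFMknqKPzezIvLuph3eIiHZ3aIRrYhE4hmQQAWdvu/+py6q6mYiIhmeIVnR6y3R3RVcQAAJ32a+6lleIqYiJqXeHRnSIVruFITU27/t5vGjtl2VYmIiamamFMSVzEkdhAAE6zL7pWZSvu7iZmZl1VXd0IAMxIzQxFCOtYzeVNLlWvcu6mJupmIhWqmQzZlRSff/6MiFDNVmVMzeHee7Kvcp8ypdoiIVGuYqVZVVlVVeJ7u7v//yqmrvMhmZ2dTEqlkMjRXhlZTNAFor+24eu3N3su5hncjfMdlIDi7p2ZplFMjVUe97//uy4nLqGZYy2ZmRIvLl3aJp2eJZDISRmdVdVMpu0NXd2VmZURWRGd2abhlZ3d3iHeJZ8xyW6aXVWVmdTMRJGdmEYuoiJmZqqmDJHnLRKeIMkZ2VIQQFVd1VViHd4iIdCI2YiJ5k3dUisyXRFVBV1Vpurhnd3Z3eFWLqRABVya7qqmHhQBHYg=="/>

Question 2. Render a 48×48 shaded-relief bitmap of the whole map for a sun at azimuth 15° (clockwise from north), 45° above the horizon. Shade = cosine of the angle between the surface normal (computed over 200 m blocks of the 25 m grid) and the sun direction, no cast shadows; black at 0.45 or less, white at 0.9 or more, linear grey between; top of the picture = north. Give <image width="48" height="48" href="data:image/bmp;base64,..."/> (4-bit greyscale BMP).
<image width="48" height="48" href="data:image/bmp;base64,Qk32BAAAAAAAAHYAAAAoAAAAMAAAADAAAAABAAQAAAAAAIAEAAATCwAAEwsAABAAAAAAAAAAAAAAABEREQAiIiIAMzMzAERERABVVVUAZmZmAHd3dwCIiIgAmZmZAKqqqgC7u7sAzMzMAN3d3QDu7u4A////AEmpR4eKVYq8yoiZh3aImZmZmZmZmZmpiHh3Vnd5dWiaq5iIdmeIiJmZmZiImZmYiHZ4dFd5l1WJvKmHd4mYiZmZmZmZmJiIiHeIeHiZqpibypqHebuYiZmYiZmZmIiIiJmarLrKmrt5qZl4m8qHeJmIiIiZmZmZd6vMzLvbqat3t3Z6zLhmh4mId3iIiJmYiM3cu6vLqZqatFV6uoZodniIiHd4iIeJmc3Lqqusqpq+hYeKl2Z5ZmeImZh3iHeamsy6qqu8uqrfSKaZdmeYdliImZmIiImZmcupmqq8uJrbSoWYdnmoh4mIiJmpmZqpqsuYmpm8h5jJe4eIZoqYiJmIiIiZmaqqqpiJmIrMipdonJiGV5mIiHZ3d3d4iaqamamoaKzcqZlpvYiYh3iIeJZEMzRWiZmZmLqGe93qh6zL3XiZmId3i8l1VDNomZmpmZhnrdzHit/96ld3irqqvKqqmYmpmJmqmWmL63eJzv/96YiHrf7cuGeIh5uYiKmZh3m9tDVYrN7syXeM/8qoZVZndnd4eZiJd5iYIWZVeZqql2nf1iNERpmZmYd3eZiZiJZCJpiIdWdXZWd2ElRFarqrqql3iJmYmIZUaZiIh5dWVDM0aZq6zMupmqqYmZmHl1RWiZqqvKZ3dXq6mazd7cuoiaqomHh4mDV4mrupmoaXZphniru8y7qZh6qoZXiIeWmaq6h3h4mpeJdneImZqrqpmZqpdXiHWpqaunZ4mIqqmaqrh3mqmbmau6h5mHZ3aLqap1Z4iZmampvMupirqad5qoZ5qXVXmbqZdWd3eJmJmqrMuqmZvaZ5iJq6iIiau6mYdomYd4iIm7q7qsyHiZvcu7qIeZmaq6iImZmZmYiJmqmZq7ypdHyXiGVXrdp2eZiImZiJmYeZmZmZqaq9yolHiZmr3ty5iYd4iHeIh4mYiZiIiZfN3/q8qqq6qrzMqXd3dmeaqqqYiIiHZ2fMvvd1aKu6iJvNy3Z2VFiYmqmImYh2ZlirvJNGm8yquomt+VdUVGl2eZiJmYh3h3may2m83KiLzMp3xgUxNIdVZ3iZmYiJmImZyUis24irv//smhRAFoVnd3eJmIeJmIqqx0V5qIvLrtq8hoRFFWerqYeJmHeIh5u7tnqXeM7tzDACN4Y4czeqqoiJiHiHeLzut73Km//u+QFEJIt3ljVmiHiIeJmZiczeqty7vfxngAi7l8yniYh3dnmWVoh4i6iJq7qZvcIAAGzMytuZeKqZdmdiNXZVeVWImpiJznJURru7ucqambllQyECV2VVZUiZmYm96xSKvdupibmavMuXYzM1ZjMzM1d4iYncgSiazrhmeamXjLzLmamYdDI1Vol3eJu2I4mqy4ZWiql2eqmZq7u6l4eJmqu5dqyWeKqqqqqqvKl4uniJqpmqmJmauoebp4tnmqqZqrve3KmK25eJmIiIeJms25hoq3loq6mJu5ve2qmaqpiJmZiIiru6q+66rKmJh2aJu6zNuamZh3iqmZmZmruWe//tu8iIVEaJq9y7qg=="/>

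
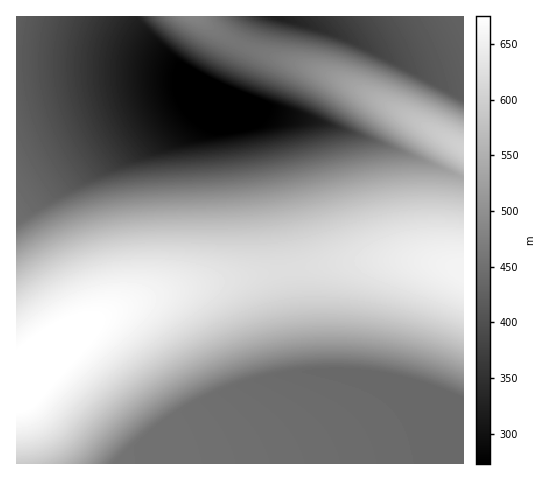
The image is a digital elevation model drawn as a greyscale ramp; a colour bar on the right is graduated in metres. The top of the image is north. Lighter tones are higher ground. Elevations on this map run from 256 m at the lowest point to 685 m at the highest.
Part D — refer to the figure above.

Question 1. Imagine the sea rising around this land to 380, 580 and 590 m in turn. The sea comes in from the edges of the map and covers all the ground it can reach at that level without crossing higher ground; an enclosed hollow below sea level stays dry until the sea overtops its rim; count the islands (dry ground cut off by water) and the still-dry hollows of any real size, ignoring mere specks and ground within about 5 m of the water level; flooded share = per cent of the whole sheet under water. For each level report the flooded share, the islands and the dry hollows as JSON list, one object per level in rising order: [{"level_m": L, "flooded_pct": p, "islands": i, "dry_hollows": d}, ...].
[{"level_m": 380, "flooded_pct": 15, "islands": 0, "dry_hollows": 0}, {"level_m": 580, "flooded_pct": 69, "islands": 0, "dry_hollows": 0}, {"level_m": 590, "flooded_pct": 71, "islands": 0, "dry_hollows": 0}]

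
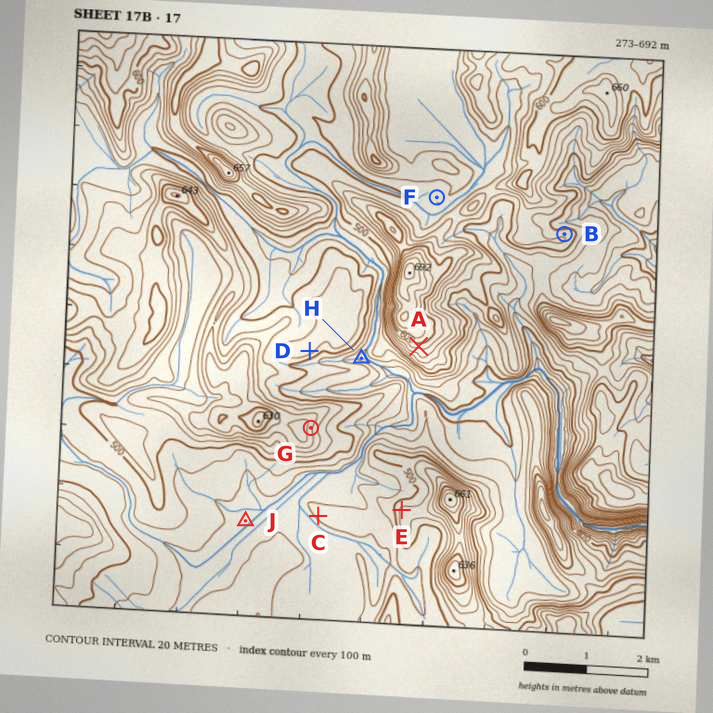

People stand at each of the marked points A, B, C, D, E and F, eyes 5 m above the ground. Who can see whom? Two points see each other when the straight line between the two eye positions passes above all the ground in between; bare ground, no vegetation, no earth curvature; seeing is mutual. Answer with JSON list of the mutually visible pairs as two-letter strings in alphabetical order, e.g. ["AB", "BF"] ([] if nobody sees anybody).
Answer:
["AC", "AD", "AE", "CE", "DE"]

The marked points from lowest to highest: H J G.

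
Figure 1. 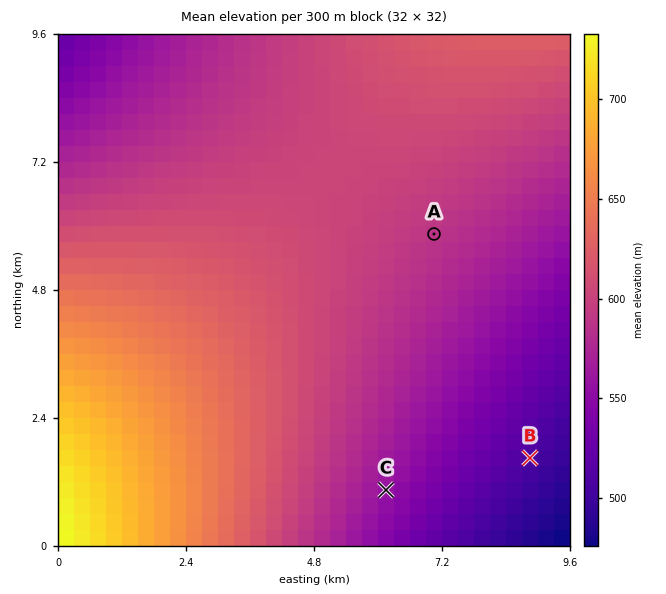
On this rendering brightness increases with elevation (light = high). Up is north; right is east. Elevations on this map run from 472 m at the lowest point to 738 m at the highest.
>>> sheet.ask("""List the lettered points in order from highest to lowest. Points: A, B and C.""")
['A', 'C', 'B']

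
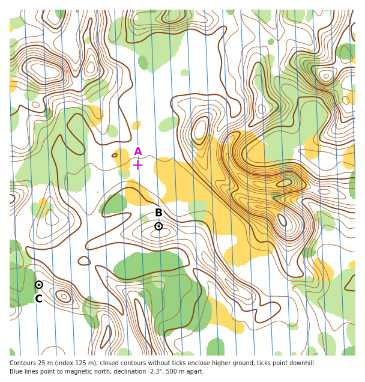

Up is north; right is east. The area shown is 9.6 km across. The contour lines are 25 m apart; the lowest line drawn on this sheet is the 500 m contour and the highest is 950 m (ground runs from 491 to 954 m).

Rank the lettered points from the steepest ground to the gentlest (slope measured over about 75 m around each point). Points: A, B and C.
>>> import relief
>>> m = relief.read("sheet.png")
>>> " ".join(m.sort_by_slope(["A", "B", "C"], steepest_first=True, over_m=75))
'B C A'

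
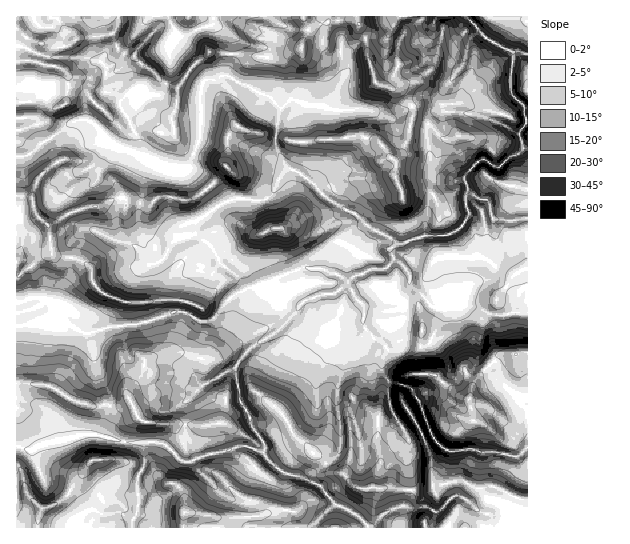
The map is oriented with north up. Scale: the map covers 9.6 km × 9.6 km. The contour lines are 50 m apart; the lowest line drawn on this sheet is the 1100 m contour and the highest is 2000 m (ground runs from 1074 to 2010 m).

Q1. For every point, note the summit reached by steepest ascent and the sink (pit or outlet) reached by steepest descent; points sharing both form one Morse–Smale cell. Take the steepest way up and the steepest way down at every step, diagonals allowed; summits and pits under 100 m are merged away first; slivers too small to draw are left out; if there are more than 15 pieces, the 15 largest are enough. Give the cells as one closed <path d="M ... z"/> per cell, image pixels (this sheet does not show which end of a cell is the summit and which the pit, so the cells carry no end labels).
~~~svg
<path d="M481 33l-10 5-8 27-16 20-4 8 0 14 3 5 32 3 29 12 13 8 3 15-14 7-10 10-4 0-12-8-5 2-14 16 4 10-3 16 4 11-8 14-12 7-27 1-19 8-6 0-6 5 2 12-7 7-16 1-16 7-19 17-14 2-15 5-29 32-28 17-13 17 4 35 9 14 4 14 12 17 0 11 17 15 24 7 13 6 16 20 22 10 12 13 159-1 0-78-10 7-8 0-12-4-19 0-5-3-29 0-12-11-13-36-7-11-4-4-20-6-8-11 2-11 4-10 11 2 8-6 21 0 17-28 0-6 5-3 25-1 16 8 38-2 0-204-3-1-12-11-2-6 2-38-18-9z"/><path d="M87 120l-16 3-10 9-19 11-11 10-15 5 0 144 18-5 12 2 6 6 2 8 29 20 7 0 20-6 24-2 40-13 13 1 12 8 14-1 18-23 18-8-16-17-13-9-8-16-16-13 0-13 21-15-13-19-18-18-21 0-20-13-31-9-5-8-16-16z"/><path d="M319 268l-17 0-31 13-25 8-15 8-21 24-11 0-12-8-13-1-40 13-24 2-20 6-7 0-25-18-7-2-18 11-15 1-2 2 0 119 15 5 18-8 12-2 21-6 16 0 29 8 32 0 7 2 16 16 11 0 18-8 18-2 8-4 12 0 14 5 2-6-12-17-4-14-9-14-4-35 13-17 28-17 19-19 6-10 19-8 14-2 13-11-13-9-5 0z"/><path d="M442 92l-8 5-12 2-29 20-28-10-26 2-49-11-10 10-4 23 0 14 8 16 6 6 8 3 13 9 16 18 30 16 13 13 17 8 8 7 8 1 19-8 27-1 14-9 6-13-4-10 3-12-3-10-2-2-12 1-13-4-6-6-1-5-4-36 10-14 8-4-2-4z"/><path d="M474 307l-28 2-6 16-13 20-21 0-8 6-11-2-4 10-2 11 8 11 20 6 4 4 7 11 13 36 12 11 29 0 5 3 19 0 12 4 8 0 10-9 0-133-15-2-6 3-17 0z"/><path d="M118 16l-102 1 1 140 14-4 11-10 19-11 10-9 8-3 8 0 6 3 21 24 19 5 3-2 1-13-9-20-7-8-1-7 17-14 13 7 9 0 6-12-5-2-7-10-12-7-7-8-9-1-8-6-5-15 5-8z"/><path d="M159 443l-13 0-2 2 0 21-7 12 2 27-3 10-4 6 1 7 235-1-11-12-22-10-16-20-13-6-24-7-17-15-2-5-14-5-12 0-8 4-18 2-18 8-11 0-16-16z"/><path d="M293 169l-7 2-5 4-6 15-6 7-11 4-11-2-17 1-34 21 0 13 16 13 10 18 11 7 14 16 6 0 49-20 23 1 24 12 5-5 16-7 13 0 10-8-2-12 6-6-27-15-13-13-30-16-16-18z"/><path d="M98 435l-16 0-21 6-12 2-18 8-10-4-5 0 1 81 115-1 0-6 4-6 3-10-2-27 7-12 1-23-18 0z"/><path d="M466 16l-67 0-13 23-24 1-13 11 0 12-4 14-13 20-11 9 18 5 26-2 28 10 29-20 17-4 24-30 8-27 10-5z"/><path d="M229 76l-7 0-7 4-9 0-3 3-3 10 0 45-11 27-5 4 20 18 14 20 17-8 23 2 11-4 6-7 6-15 8-6-5-6-8-16 1-25 4-13-12-13-31-13z"/><path d="M219 52l-9 0-11 8-22 28-11-4-7 11-9 0-13-7-17 14 1 7 7 8 9 20 0 9-2 5 2 2 10 4 11 10 7 2 12 2 9-3 3-3 11-27 0-45 3-10 3-3 9 0 7-4 7 0 28 16 3-2 5-29-2-5z"/><path d="M398 16l-93 0-1 5 4 10-5 10-2 8-19 8-16 0-7 34 10 5 12 12 9-8 19 5 16-1 12-14 11-19 1-20 13-11 24-1z"/><path d="M461 112l-20 0-9 7-5 10 4 36 1 5 6 6 13 4 11 0 9-12 12-9 12 8 4 0 10-10 14-7-3-15-13-8-29-12z"/><path d="M167 16l-48 0-2 10-5 8 5 15 4 3 8 4 5 0 7 8 12 7 10 12 4-1 4-11-2-25 11-11-7-6z"/>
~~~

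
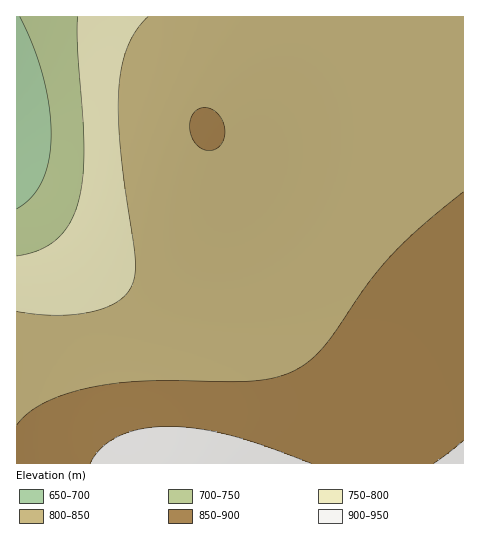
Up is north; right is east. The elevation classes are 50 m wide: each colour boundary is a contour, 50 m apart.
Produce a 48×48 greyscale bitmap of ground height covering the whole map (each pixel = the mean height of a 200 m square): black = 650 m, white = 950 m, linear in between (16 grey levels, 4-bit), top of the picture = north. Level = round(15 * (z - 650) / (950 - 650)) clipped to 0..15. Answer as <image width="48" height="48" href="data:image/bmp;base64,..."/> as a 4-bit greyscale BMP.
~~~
<image width="48" height="48" href="data:image/bmp;base64,Qk32BAAAAAAAAHYAAAAoAAAAMAAAADAAAAABAAQAAAAAAIAEAAATCwAAEwsAABAAAAAAAAAAAAAAABEREQAiIiIAMzMzAERERABVVVUAZmZmAHd3dwCIiIgAmZmZAKqqqgC7u7sAzMzMAN3d3QDu7u4A////AKu7vMzd3e7u7u7u7u3d3dzMzMzMzMzN3aq7u8zN3d7u7u7u3d3dzMzMzMzMzMzMzaq7u8zM3d3d3d3d3dzMzMzMzMzMzMzMzKqru7zMzN3d3d3czMzMzMu7u8zMzMzMzKqqu7u8zMzMzMzMzMy7u7u7u7u8zMzMzKqqq7u7u8zMzMzLu7u7u7u7u7u7zMzMzKqqqqu7u7u7u7u7u7u7u7u7u7u7vMzMzKqqqqqqq7u7u7u7qqqqqru7u7u7u8zMzJmqqqqqqqqqqqqqqqqqqqqru7u7u7zMzJmZmZmqqqqqqqqqqqqqqqqqq7u7u7vMzJmZmZmZmZmZmZmZmqqqqqqqqru7u7u8zJmZmZmZmZmZmZmZmZmaqqqqqqu7u7u7zJmYiImZmZmZmZmZmZmZqqqqqqu7u7u7vIiIiIiIiIiImZmZmZmZmqqqqqq7u7u7u4iIiIiIiIiIiImZmZmZmaqqqqqru7u7u4iIiIiIiIiIiIiZmZmZmZqqqqqqu7u7u3d3d3d4iIiIiIiJmZmZmZqqqqqqq7u7u3d3d3d3eIiIiIiJmZmZmZmqqqqqq7u7u3d3d3d3d4iIiIiJmZmZmZmqqqqqqru7u2ZmZ3d3d3iIiIiJmZmZmZmaqqqqqqu7u2ZmZmd3d3iIiIiJmZmZmZmaqqqqqqq7u1VmZmZ3d3iIiIiZmZmZmZmZqqqqqqqru1VVZmZnd3iIiImZmZmZmZmZqqqqqqqqu0VVVWZnd3iIiJmZmZmZmZmZmqqqqqqqqkRFVWZnd4iIiZmZmZmZmZmZmqqqqqqqqjREVVZnd4iImZmZmZmZmZmZmaqqqqqqqjNERVZmd4iImZmZmZmZmZmZmZqqqqqqqjM0RVVmd4iJmZmZmZmZmZmZmZmaqqqqqiIzRFVmd4iJmZmZmZmZmZmZmZmZqqqqqiIzRFVmd4iZmZqqqqmZmZmZmZmZmqqqqhIjNFVmd4iZmaqqqqqZmZmZmZmZmaqqqhIjNFVmeIiZmqqqqqqpmZmZmZmZmZmqqhEjNEVmeImZmqqqqqqpmZmZmZmZmZmaqhEiNEVmeImZqqqqqqqpmZmZmZmZmZmZmhEiNEVneImZqqqqqqqpmZmZmZmZmZmZmQEiNEVneImZqqqqqqqpmZmZmZmZmZmZmQEiNEVneImZqqqqqqqpmZmZmZmZmZmZmQEiNFVneImZqqqqqqqZmZmZmZmZmZmZmREiNFVneImZqqqqqqqZmZmZmZmZmZmZmREjNFVneImZqqqqqqmZmZmZmZmZmZmZmREjNFVneImZmqqqqpmZmZmZmIiImZmZmRIjRFVneIiZmaqqqZmZmZmYiIiIiJmZmRIjRFVneIiZmZmZmZmZmZiIiIiIiIiZmSIzRFVnd4iZmZmZmZmZmYiIiIiIiIiImSIzRFVmd4iJmZmZmZmZiIiIiIiIiIiIiSIzRFVmd4iImZmZmZmIiIiIiIiIiIiIiCM0RVVmd3iIiImZmIiIiIiIiIiIiIiIiCM0RVVmd3eIiIiIiIiIiIiIiIiIiIiIiA=="/>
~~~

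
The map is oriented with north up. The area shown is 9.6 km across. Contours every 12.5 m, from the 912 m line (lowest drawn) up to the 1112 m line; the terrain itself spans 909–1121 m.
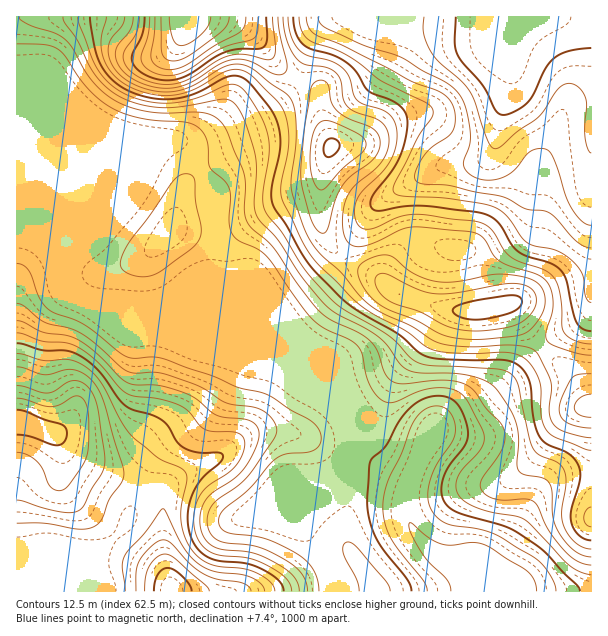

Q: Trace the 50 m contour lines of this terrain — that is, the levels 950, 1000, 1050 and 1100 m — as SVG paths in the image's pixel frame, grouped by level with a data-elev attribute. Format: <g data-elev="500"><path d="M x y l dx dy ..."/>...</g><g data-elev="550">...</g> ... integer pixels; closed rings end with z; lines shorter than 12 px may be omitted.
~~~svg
<g data-elev="950"><path d="M319 591l-1-10-4-9-6-9-8-7-18-10-16-7-39-7-6-4-2-7 1-6 3-5 26-21 27-31 11-4 22-2 9-5 3-4 0-6-1-6-5-6-7-6-44-26-26-6-25-11-51-18-10-1-18 1-9-2-41-31-36-16-9-12-10-27-6-5-6-2"/><path d="M390 591l-4-10-27-32-6-5-6-2-4 4 0 8 14 25 2 12"/><path d="M137 276l12 0 10-4 32-23 8-9 2-6 0-7-5-24-1-23-4-5-9-1-8 6-49 69-4 11 0 7 5 6z"/><path d="M591 153l-3-4-3-12 2-32-1-7-7-10-9-5-6 1-6 5-15 22-7 8-18 12-18 16-5 2-3-1-6-11-11-35-5-10-9-11-24-21-8-12-5-15 0-16"/><path d="M17 44l28 1 14 5 6 6 14 22 10 12 13 12 15 9 29 8 42 4 12 6 4 5 3 7 3 26 15 15 4 7 2 9-2 24 4 13 6 6 18 8 10 8 36 51 12 14 12 8 23 10 7 6 5 8 6 27 10 16 6 4 8 2 30-13 19-2 15 3 10 8 16 30 2 9-4 12-17 18-5 9-2 11 5 10 8 6 13 5 34 7 8 3 7 6 38 40 10 6 12 4"/></g><g data-elev="1000"><path d="M284 591l-2-6-3-4-13-10-18-7-27-3-11-3-10-7-8-11-3-10-1-11 3-21 10-19 21-18 1-3-1-4-4-2-21 0-14-5-6-6-9-15-6-6-10-5-21-6-8-5-24-33-10-9-11-7-12-4-24-1-25-7"/><path d="M591 331l-9-2-6-7-9-41-6-11-10-7-23-6-10-6-6-6-12-21-9-7-14-5-51-6-21 0-25 5-8-2-2-5 2-7 21-28 9-17 5-23-1-15-4-6-7-6-27-12-13-19-10-9-12-7-22-6-8-5-7-11-3-16"/><path d="M90 17l5 31 7 18 12 16 18 10 20 6 19 1 24-6 35-17 10 1 9 6 23 28 7 19 1 20-9 41 2 13 36 60 38 39 16 11 35 20 25 21 20 4 61 1 9 2 8 6 6 7 3 8 4 36 6 18 7 7 23 11 8 10 2 14-9 30 0 12 3 7 4 6 6 5 7 1"/></g><g data-elev="1050"><path d="M209 591l-3-6-30-26-11-5-8 3-8 9-3 10-1 15"/><path d="M17 452l9 2 9 5 7 9 8 18 6 4 6 0 7-5 17-26 2-12 1-21-2-19-3-7-4-4-6 0-14 8-9 3-34-9"/><path d="M591 394l-6 1-6 3-4 6-1 4 1 3 4 4 12 2"/><path d="M464 330l27 0 18-3 10-4 9-6 6-8 2-9-1-7-8-7-15-3-57 10-21 1-17-5-31-15-6 0-4 2-1 5 2 7 4 7 7 5 9 5 23 7 26 14z"/><path d="M319 189l4 1 3-2 16-19 20-16 4-7-1-6-5-5-21-10-12-4-6 1-4 4-4 8-2 12 0 27 3 10z"/><path d="M139 17l-3 16-12 20 1 10 6 8 10 7 12 5 14 2 10-2 11-3 28-19 14-6 13-1 23 6 6-1 2-3 1-6-3-33"/></g><g data-elev="1100"><path d="M161 17l1 36 4 6 7 2 7-1 8-4 30-21 9-9 2-9"/></g>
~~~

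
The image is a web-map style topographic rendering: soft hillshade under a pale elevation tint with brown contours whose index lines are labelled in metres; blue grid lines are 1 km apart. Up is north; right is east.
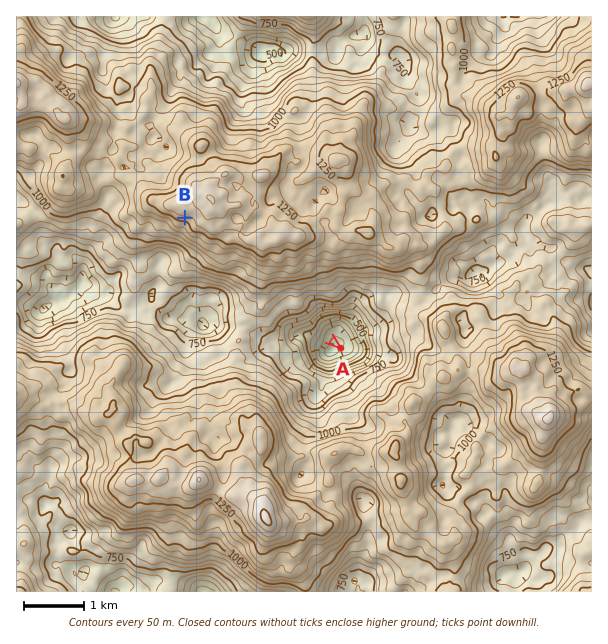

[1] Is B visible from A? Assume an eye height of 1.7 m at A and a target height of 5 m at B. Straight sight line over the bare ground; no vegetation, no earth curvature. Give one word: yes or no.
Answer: no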